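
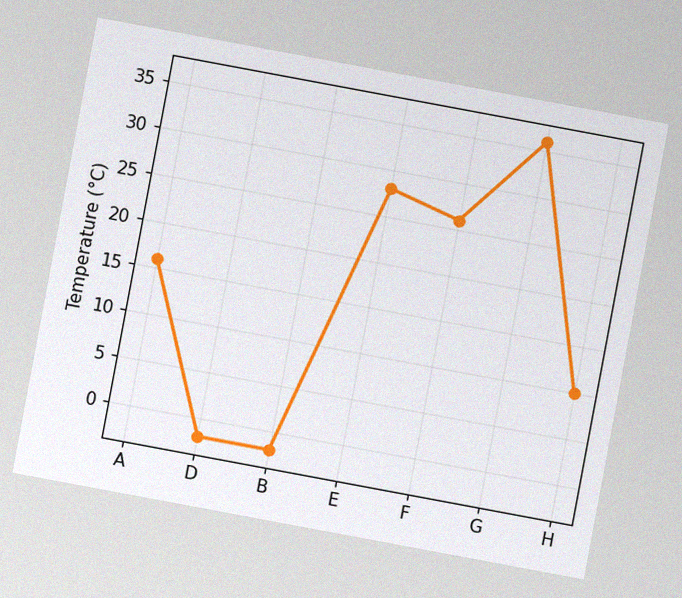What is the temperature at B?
-2°C

The chart is tilted about 11° clockwise, with some photo noise. At B, the line is at -2°C.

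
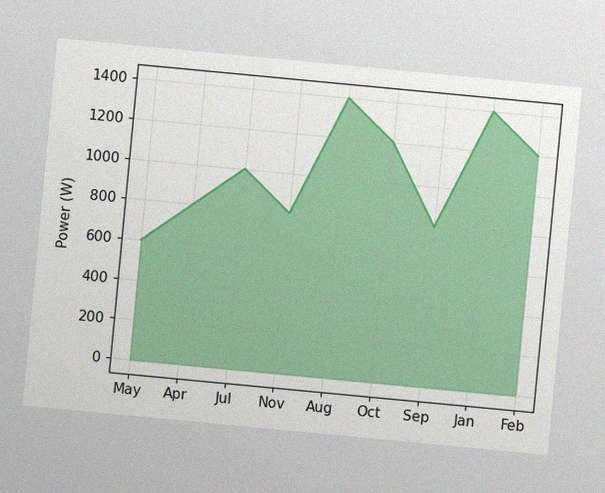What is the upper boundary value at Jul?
The chart is tilted about 5° clockwise, with some photo noise. At Jul the upper boundary is at 1000W.

1000W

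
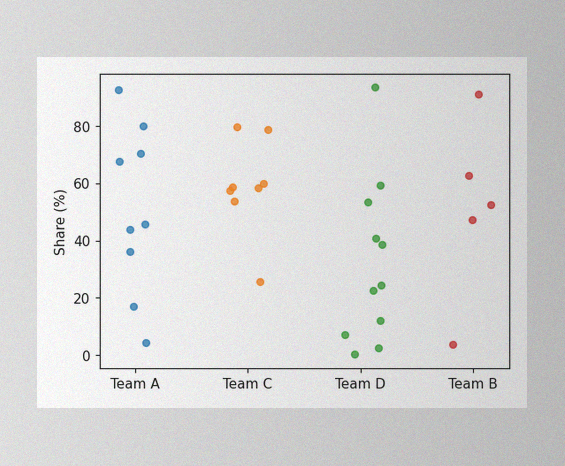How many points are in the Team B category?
The image has some photo noise and uneven lighting. Counting the markers in the Team B column gives 5.

5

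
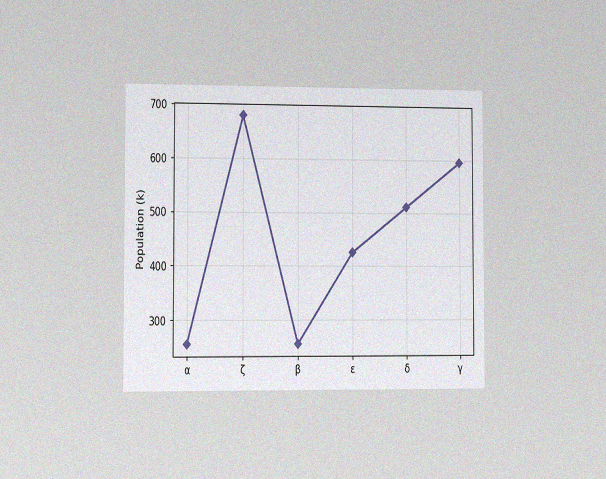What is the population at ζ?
680k

The chart is viewed slightly from the left, with some photo noise. At ζ, the line is at 680k.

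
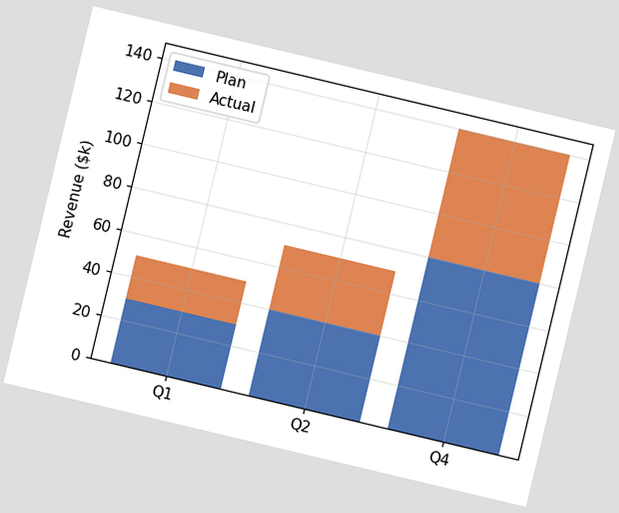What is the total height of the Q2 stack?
$70k

The chart is tilted about 13° clockwise. The Q2 stack's top reaches $70k on the y-axis.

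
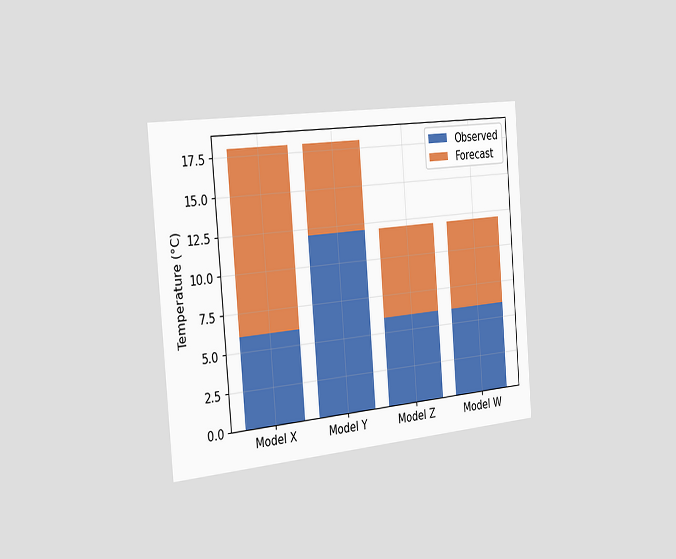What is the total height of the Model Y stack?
The chart is tilted about 5° counter-clockwise and viewed slightly from the left. The Model Y stack's top reaches 18°C on the y-axis.

18°C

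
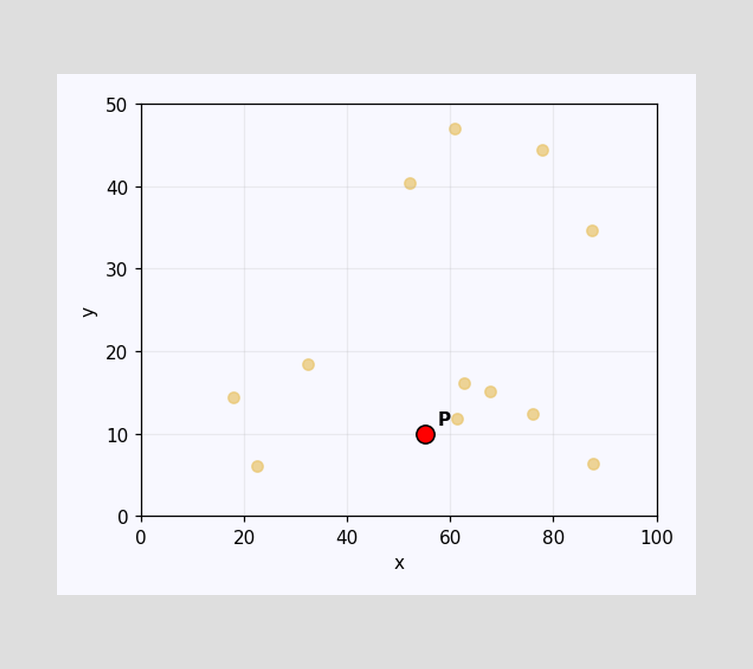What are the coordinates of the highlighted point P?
Following the gridlines from P to each axis, P sits at (55, 10).

(55, 10)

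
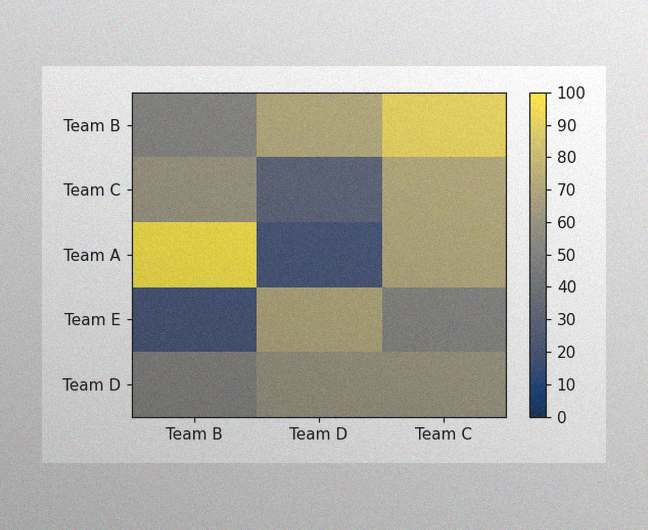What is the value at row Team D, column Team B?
The image has some photo noise and uneven lighting. Matching cell (Team D, Team B) against the colorbar gives 50.

50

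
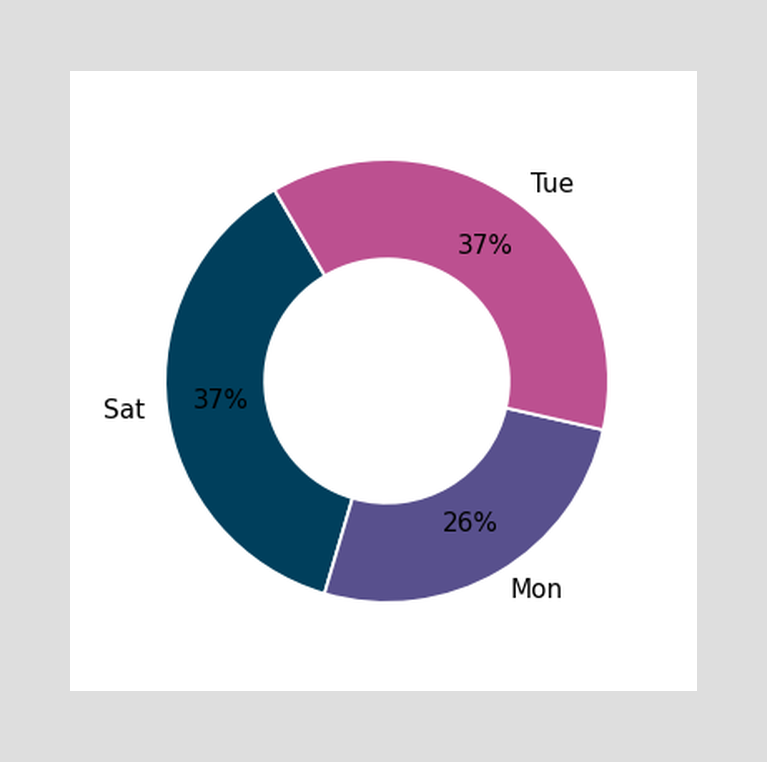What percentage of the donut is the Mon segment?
The Mon segment takes up 26% of the ring.

26%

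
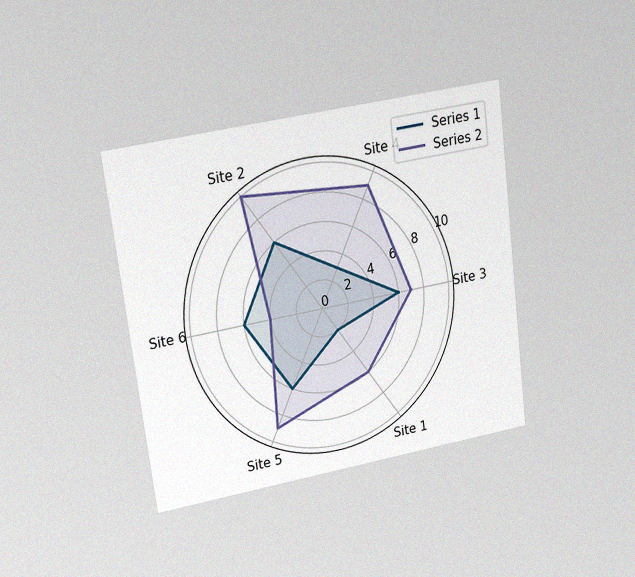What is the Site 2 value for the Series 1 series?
The chart is tilted about 7° counter-clockwise and viewed at a slight angle, with some photo noise. On the Site 2 axis, Series 1 reaches 6.

6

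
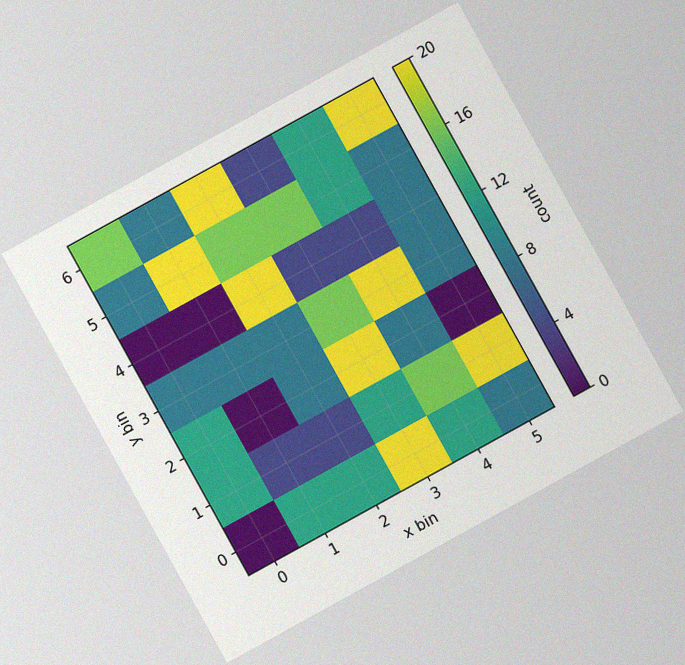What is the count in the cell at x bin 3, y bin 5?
The chart is tilted about 29° counter-clockwise, with some photo noise. Matching the cell (3, 5) against the colorbar gives 16.

16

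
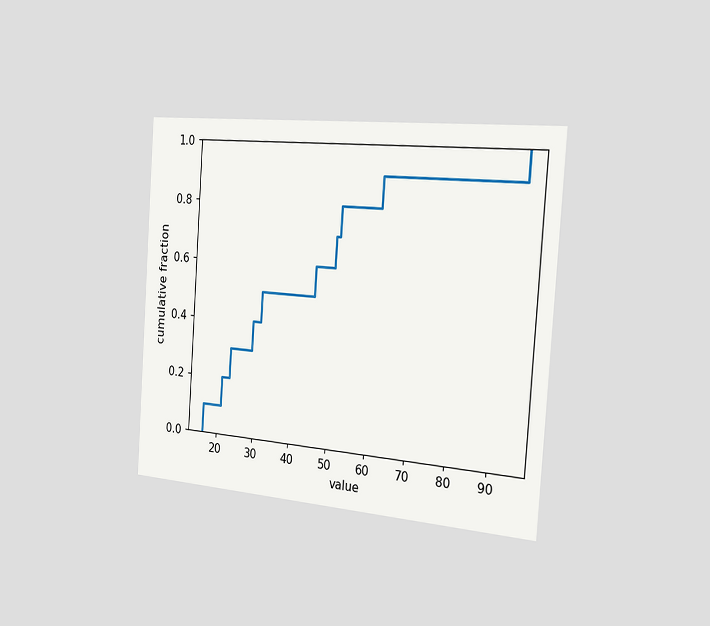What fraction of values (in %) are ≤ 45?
The chart is tilted about 4° clockwise and viewed slightly from the right. At x=45 the ECDF step is at 60%.

60%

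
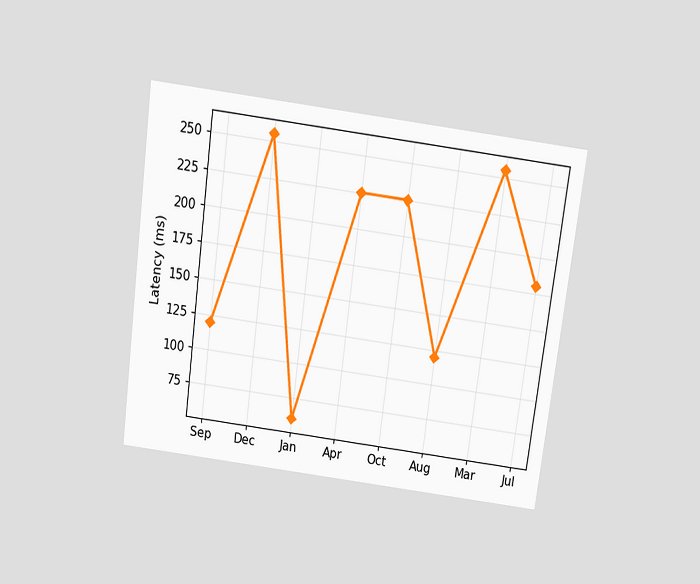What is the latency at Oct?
The chart is tilted about 7° clockwise and viewed slightly from above. At Oct, the line is at 225ms.

225ms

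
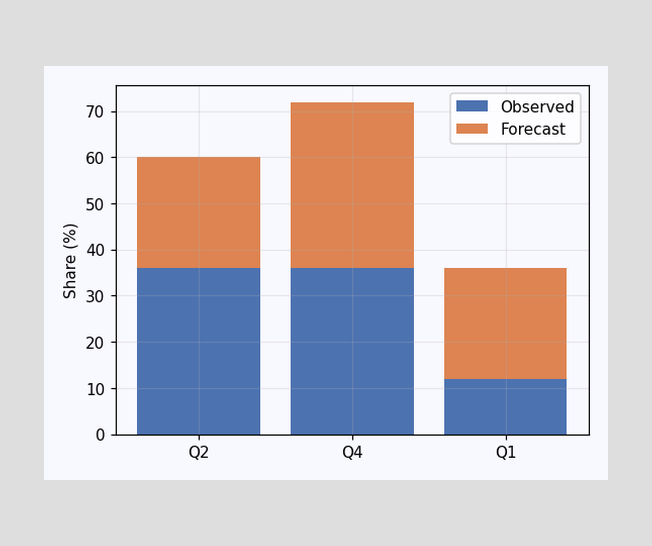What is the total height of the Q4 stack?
72%

The Q4 stack's top reaches 72% on the y-axis.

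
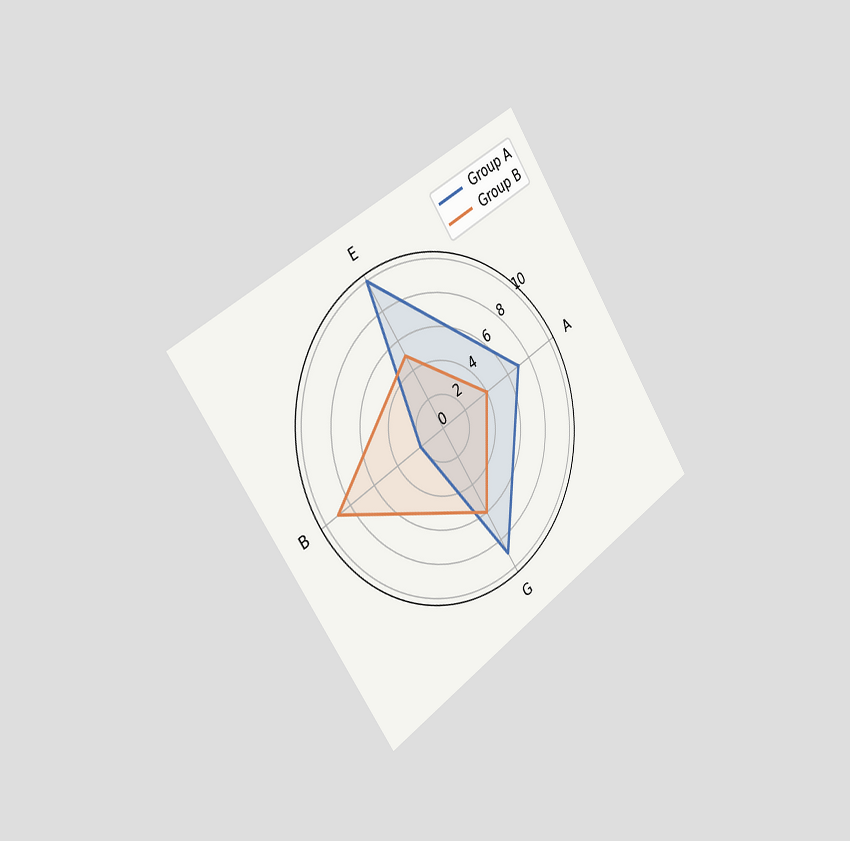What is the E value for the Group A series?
10

The chart is tilted about 34° counter-clockwise and viewed slightly from the left. On the E axis, Group A reaches 10.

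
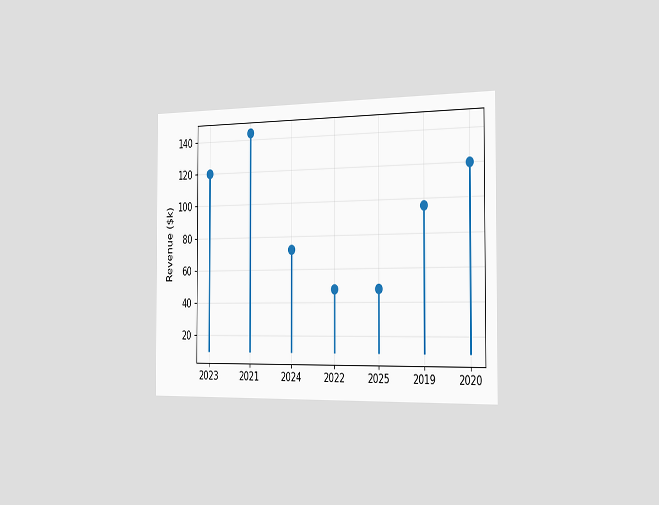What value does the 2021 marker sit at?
$144k

The chart is viewed slightly from the right. The 2021 marker sits at $144k.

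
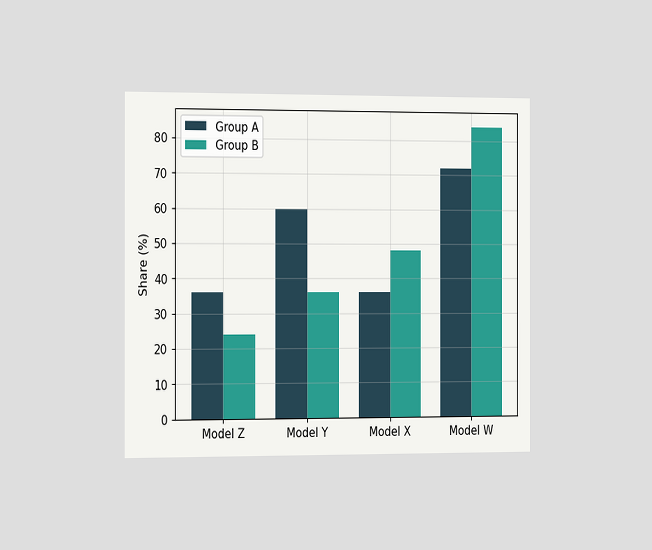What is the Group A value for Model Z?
The chart is viewed slightly from the left. The Group A bar at Model Z reaches 36% on the y-axis.

36%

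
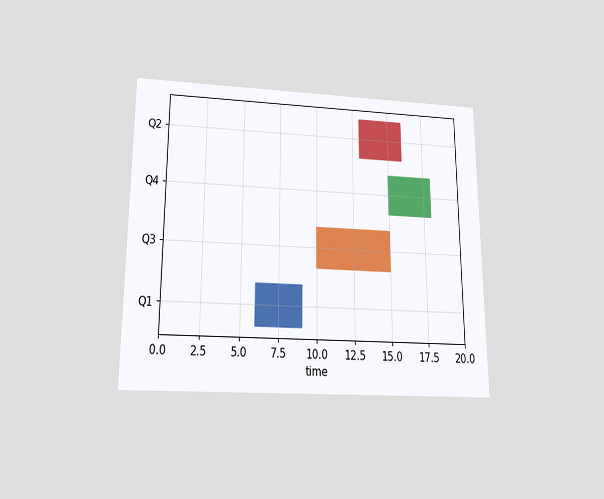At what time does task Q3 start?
10

The chart is viewed slightly from below. The Q3 bar begins at t=10.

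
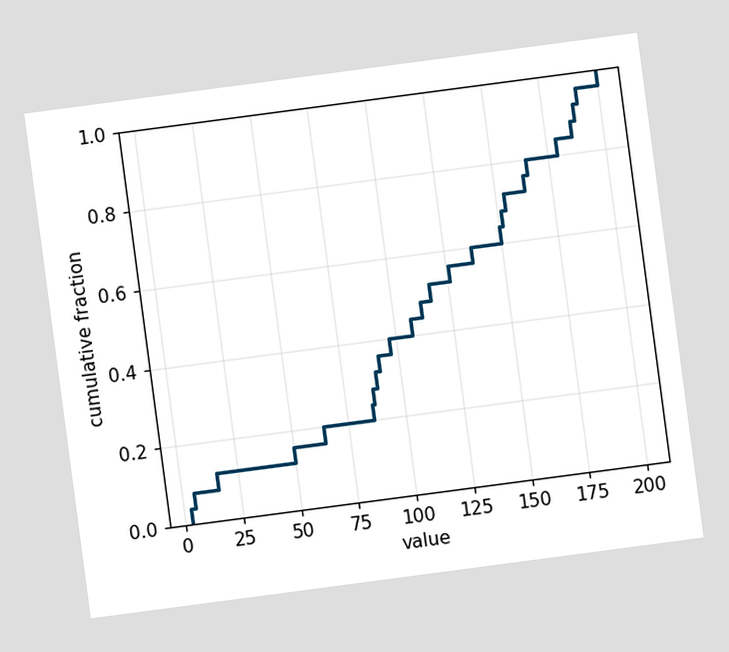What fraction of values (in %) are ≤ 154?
The chart is tilted about 8° counter-clockwise. At x=154 the ECDF step is at 72%.

72%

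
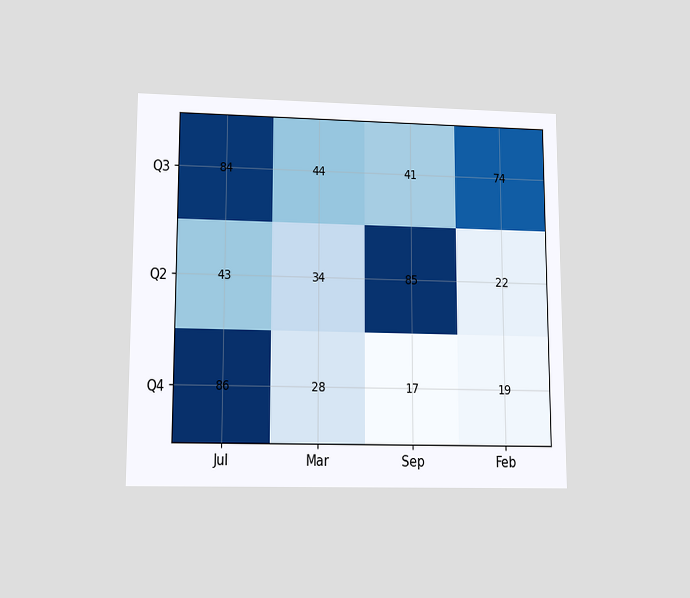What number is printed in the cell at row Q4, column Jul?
The chart is viewed at a slight angle. The (Q4, Jul) cell reads 86.

86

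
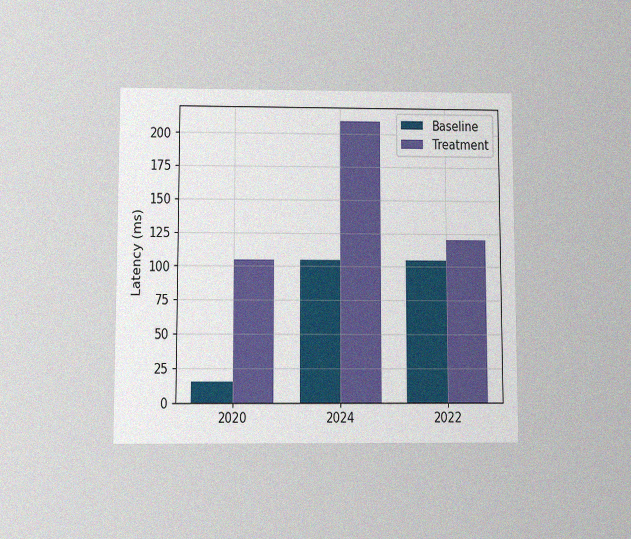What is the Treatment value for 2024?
210ms

The chart is viewed slightly from below, with some photo noise. The Treatment bar at 2024 reaches 210ms on the y-axis.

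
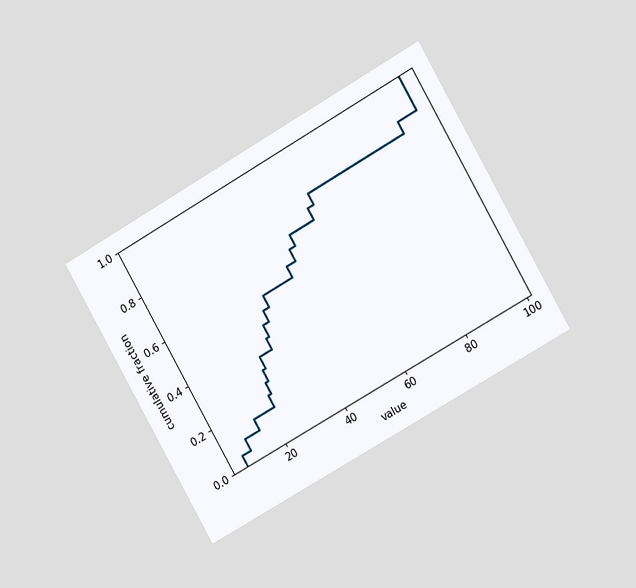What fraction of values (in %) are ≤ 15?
The chart is tilted about 30° counter-clockwise and viewed slightly from the right. At x=15 the ECDF step is at 15%.

15%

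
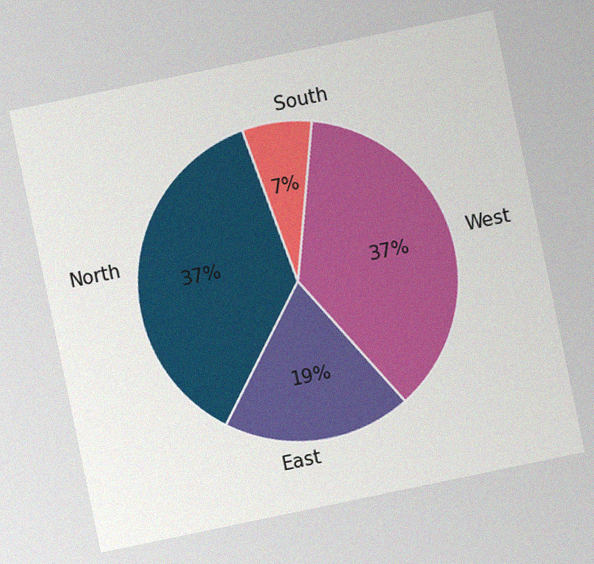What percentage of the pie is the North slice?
The chart is tilted about 12° counter-clockwise, with some photo noise. The North slice takes up 37% of the pie.

37%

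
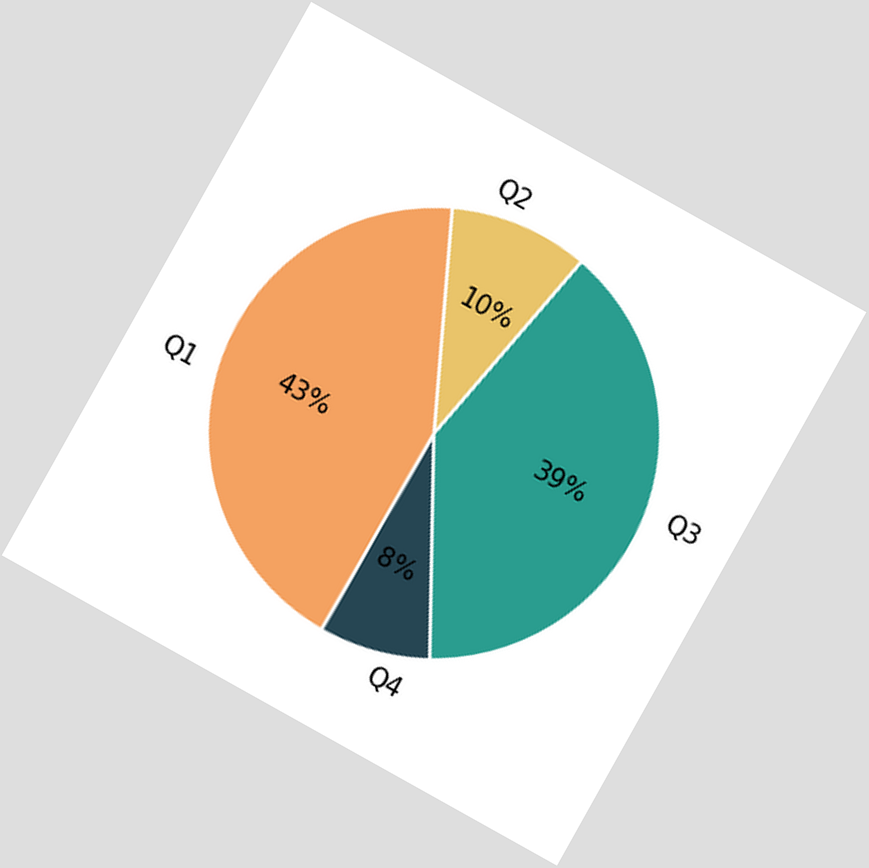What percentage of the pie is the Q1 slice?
43%

The chart is tilted about 29° clockwise. The Q1 slice takes up 43% of the pie.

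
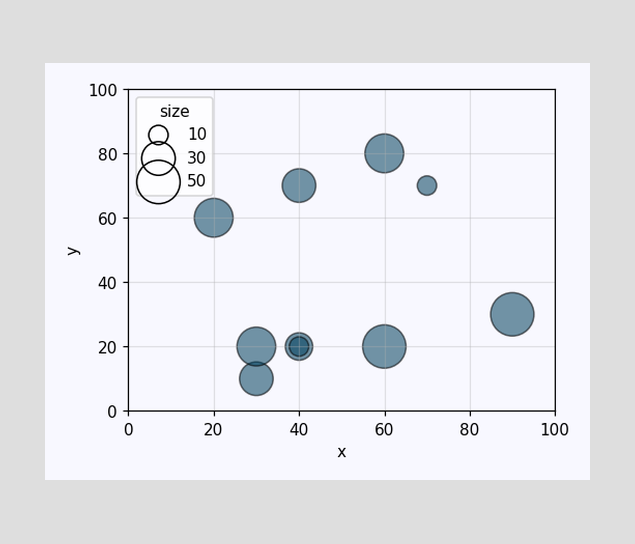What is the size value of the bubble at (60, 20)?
50

Matching the bubble at (60, 20) against the size legend gives 50.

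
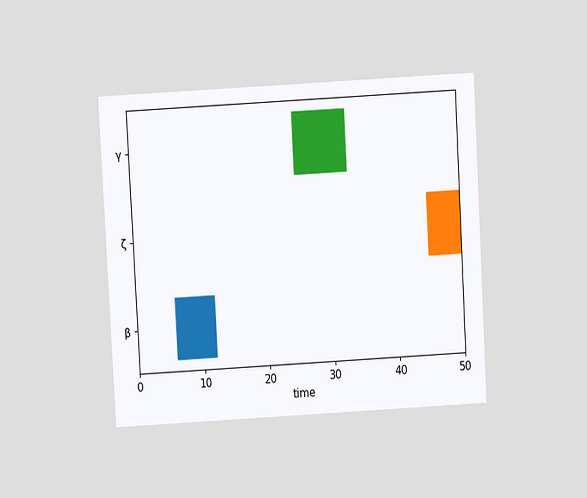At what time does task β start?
6

The chart is tilted about 3° counter-clockwise and viewed slightly from above. The β bar begins at t=6.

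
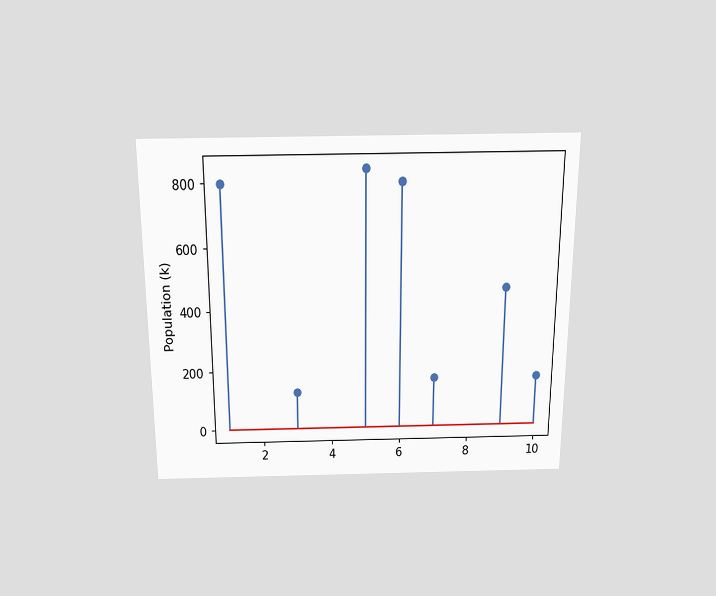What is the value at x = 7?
168k

The chart is viewed slightly from above. The stem at x=7 reaches 168k.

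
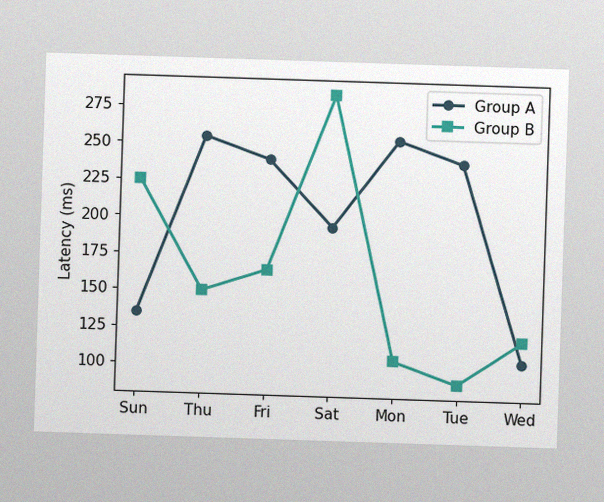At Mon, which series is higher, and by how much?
Group A, by 150ms

The image has some photo noise and uneven lighting. At Mon, Group A sits above the other line by 150ms.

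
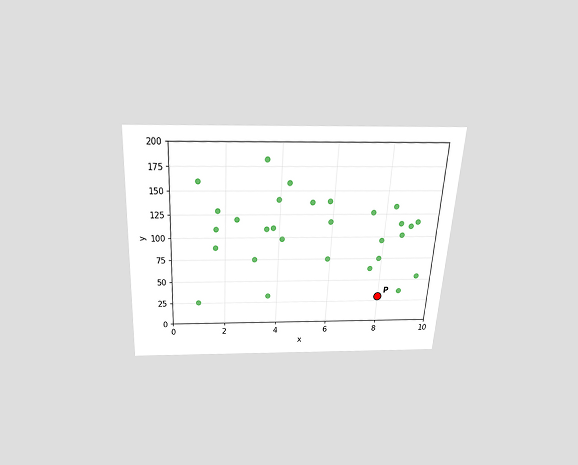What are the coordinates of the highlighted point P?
The chart is tilted about 3° clockwise and viewed slightly from above. Following the gridlines from P to each axis, P sits at (8, 30).

(8, 30)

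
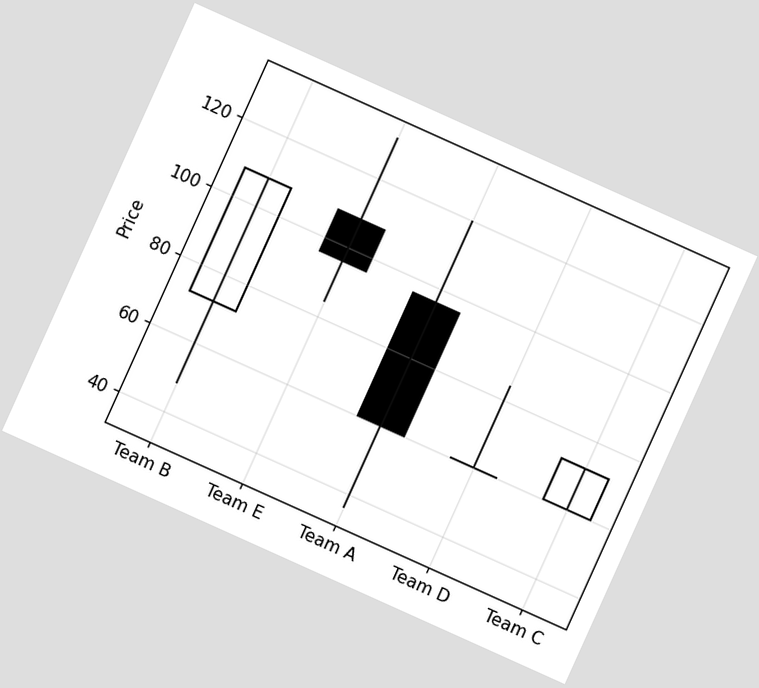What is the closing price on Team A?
60

The chart is tilted about 24° clockwise. The Team A candle closes at 60.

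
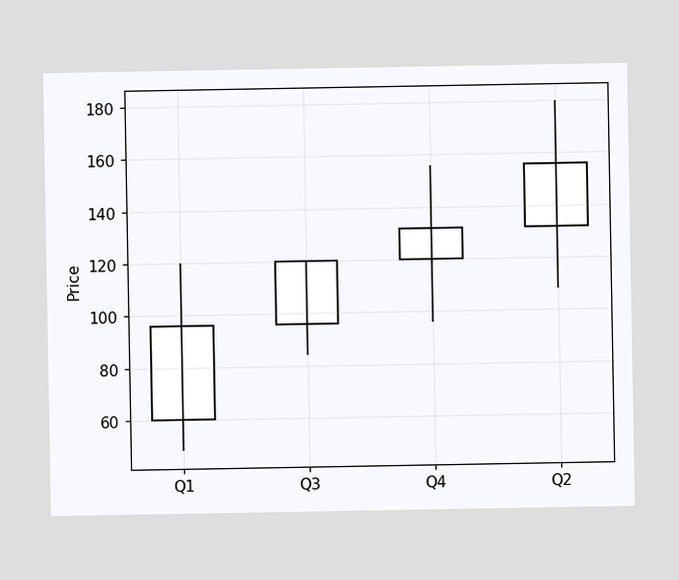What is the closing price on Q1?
96

The Q1 candle closes at 96.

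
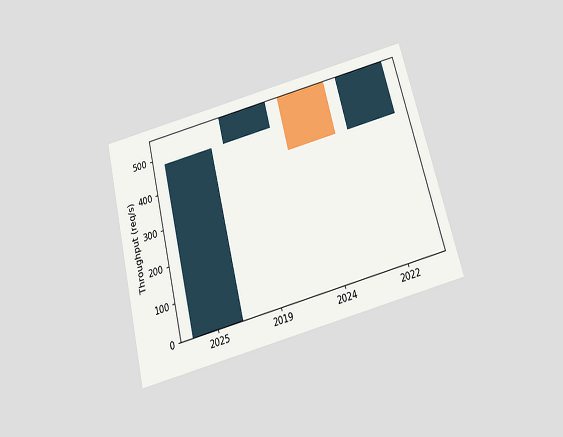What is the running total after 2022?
The chart is tilted about 14° counter-clockwise and viewed slightly from below. After 2022 the running total reaches 560req/s.

560req/s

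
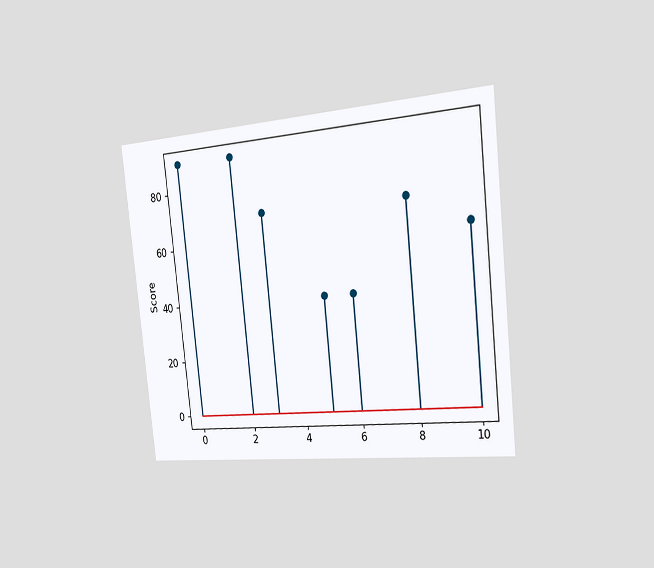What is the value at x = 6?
The chart is tilted about 6° counter-clockwise and viewed slightly from the right. The stem at x=6 reaches 40.

40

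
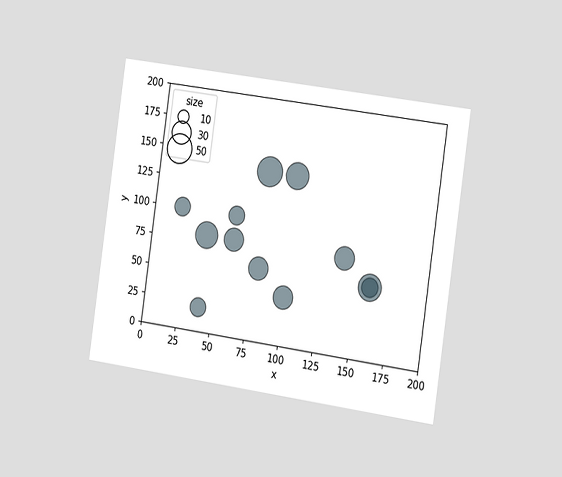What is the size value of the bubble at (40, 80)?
The chart is tilted about 8° clockwise and viewed slightly from the right. Matching the bubble at (40, 80) against the size legend gives 40.

40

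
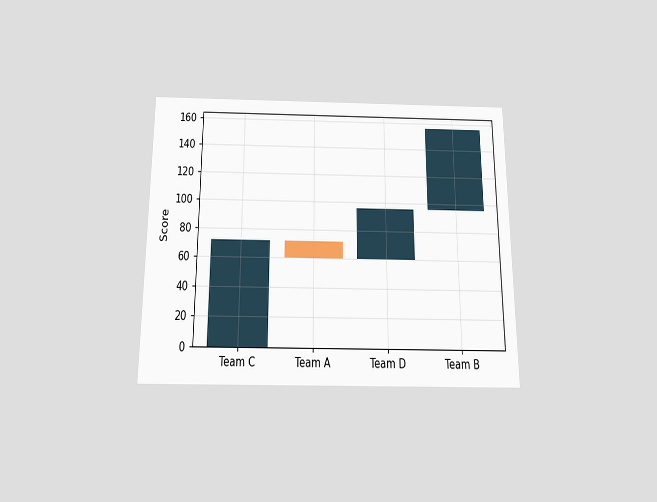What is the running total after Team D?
The chart is viewed slightly from below. After Team D the running total reaches 96.

96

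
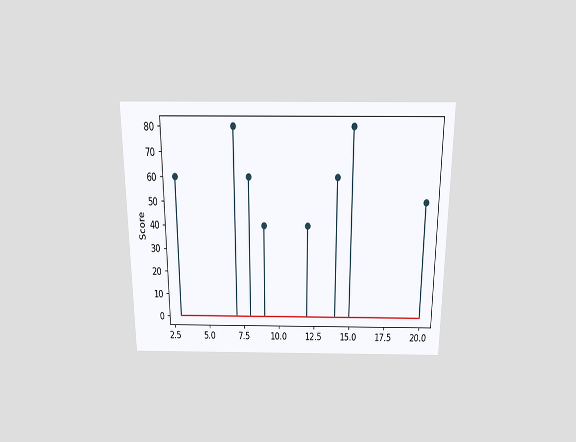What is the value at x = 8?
60

The chart is viewed slightly from above. The stem at x=8 reaches 60.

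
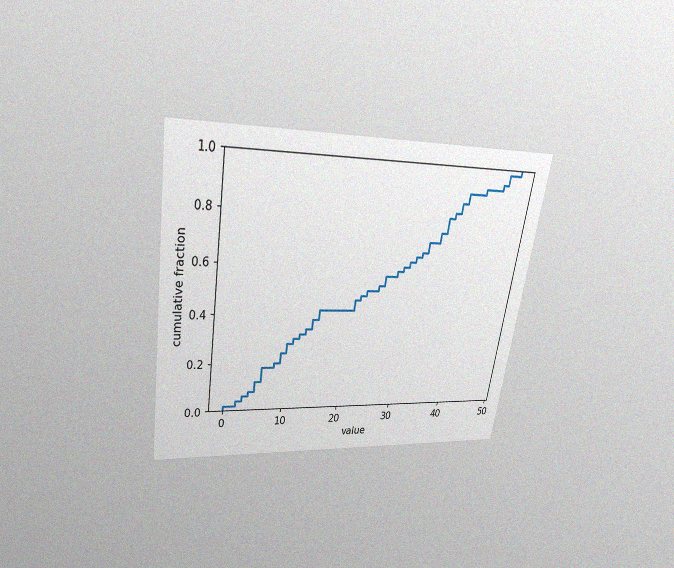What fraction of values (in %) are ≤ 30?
62%

The chart is tilted about 9° clockwise and viewed slightly from above, with some photo noise. At x=30 the ECDF step is at 62%.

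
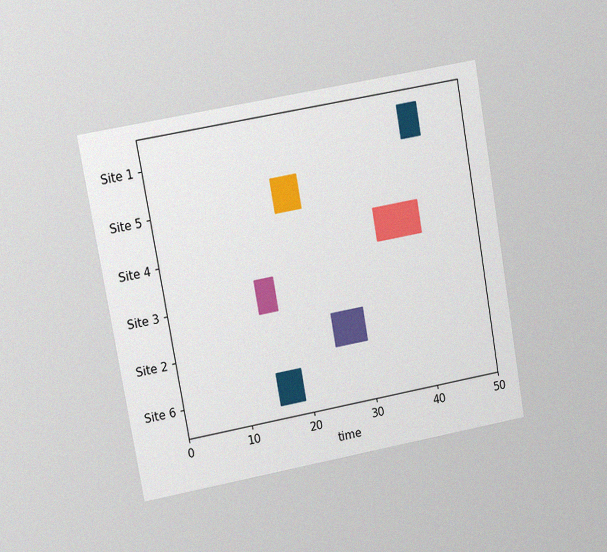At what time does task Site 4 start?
The chart is tilted about 10° counter-clockwise and viewed at a slight angle, with some photo noise. The Site 4 bar begins at t=34.

34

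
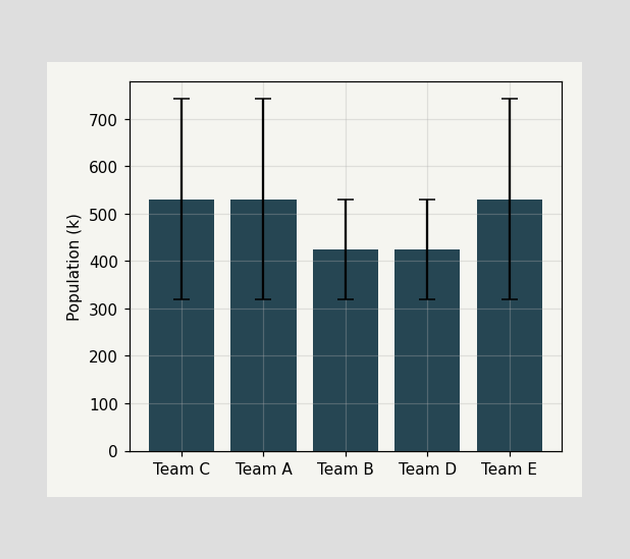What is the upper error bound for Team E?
The Team E bar's upper whisker reaches 742k.

742k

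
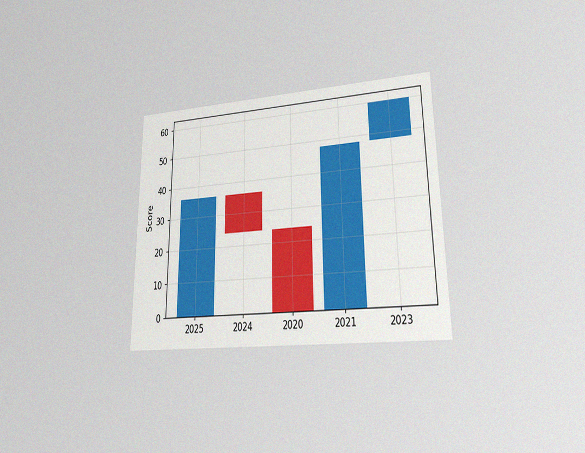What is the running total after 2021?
The chart is viewed at a slight angle, with some photo noise. After 2021 the running total reaches 48.

48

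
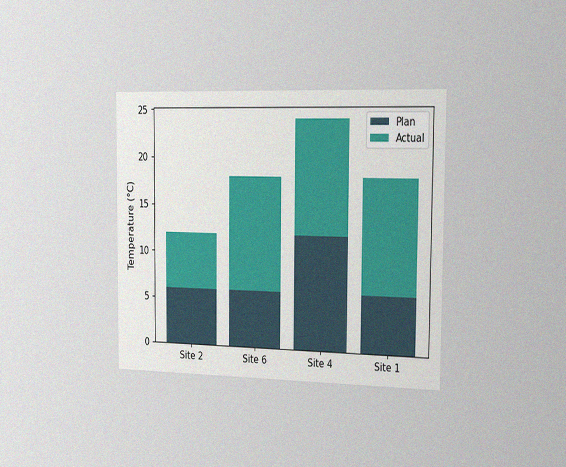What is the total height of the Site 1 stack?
18°C

The chart is viewed slightly from the right, with some photo noise. The Site 1 stack's top reaches 18°C on the y-axis.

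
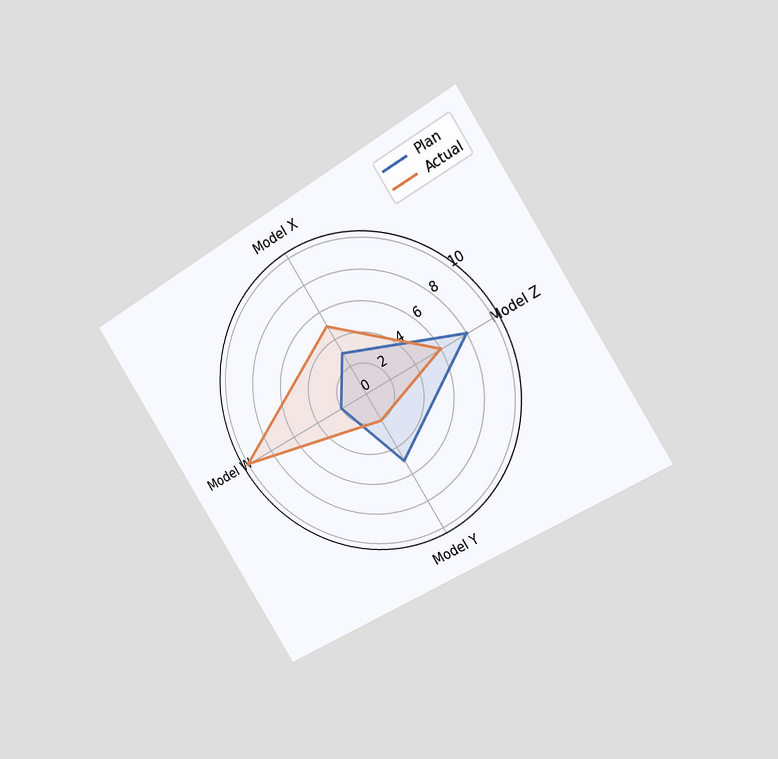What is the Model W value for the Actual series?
The chart is tilted about 32° counter-clockwise and viewed slightly from the right. On the Model W axis, Actual reaches 10.

10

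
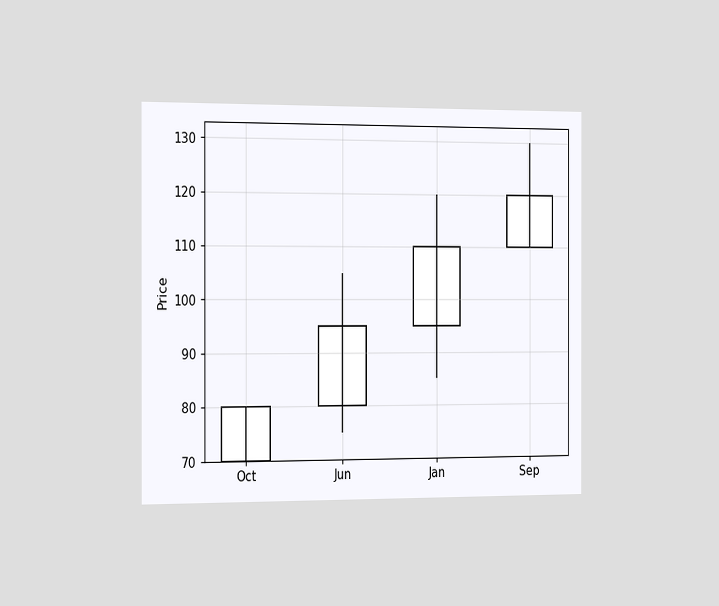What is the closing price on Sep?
120

The chart is viewed slightly from the left. The Sep candle closes at 120.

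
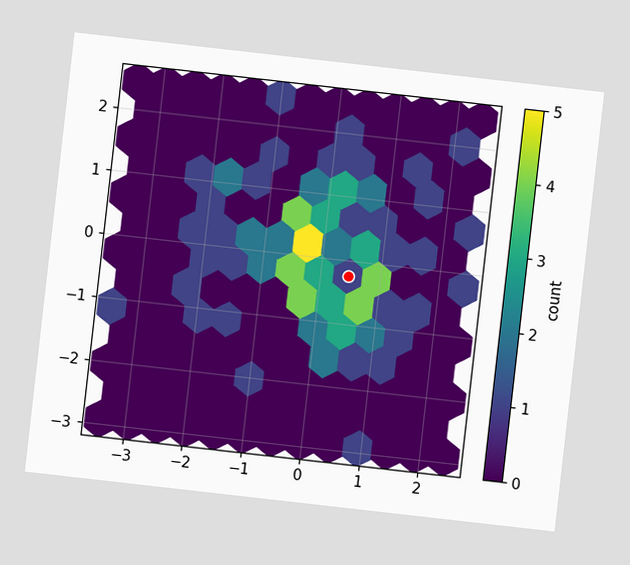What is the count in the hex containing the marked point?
The chart is tilted about 6° clockwise. The marked hex reads 1 on the colorbar.

1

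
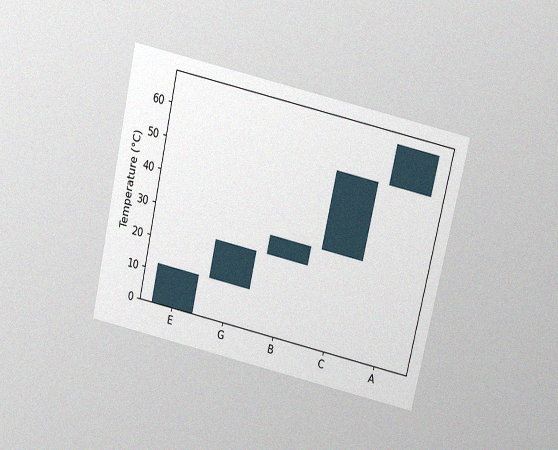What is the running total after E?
The chart is tilted about 13° clockwise and viewed slightly from above, with some photo noise. After E the running total reaches 12°C.

12°C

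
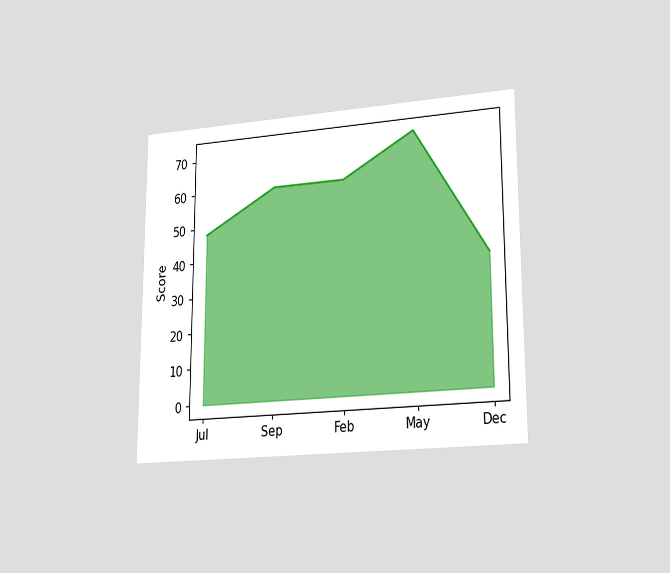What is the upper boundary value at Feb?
The chart is viewed at a slight angle. At Feb the upper boundary is at 60.

60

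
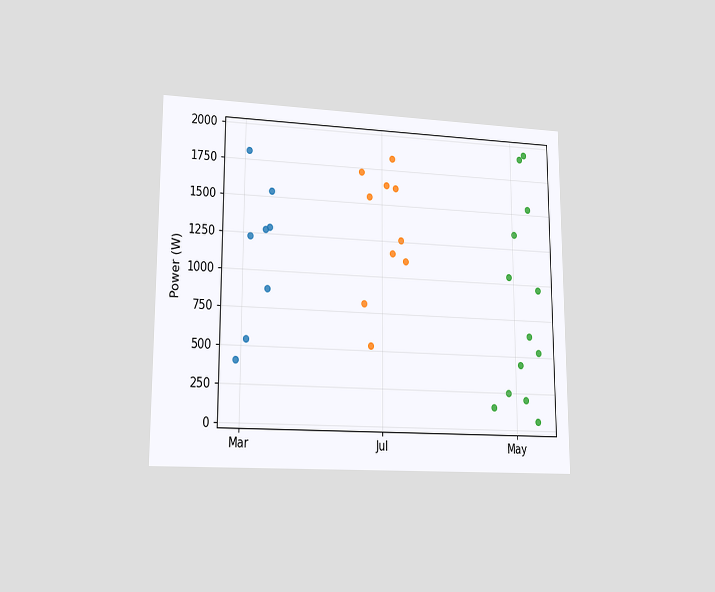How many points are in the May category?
The chart is viewed at a slight angle. Counting the markers in the May column gives 13.

13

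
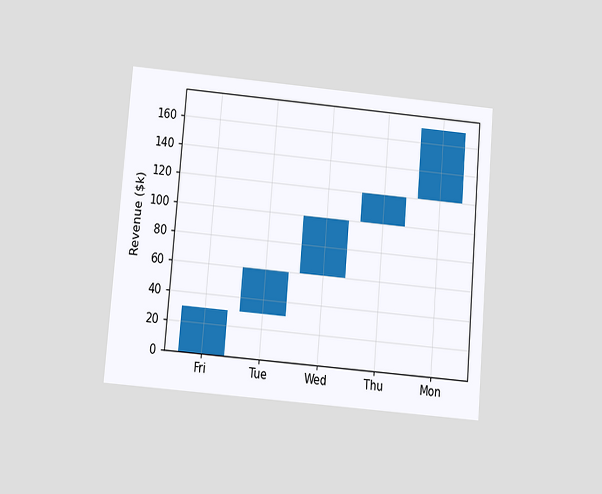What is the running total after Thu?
The chart is tilted about 5° clockwise and viewed slightly from below. After Thu the running total reaches $120k.

$120k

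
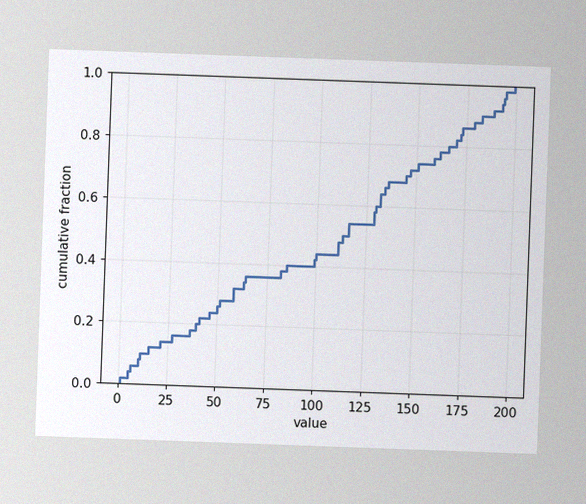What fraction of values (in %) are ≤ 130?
60%

The chart is tilted about 2° clockwise, with some photo noise. At x=130 the ECDF step is at 60%.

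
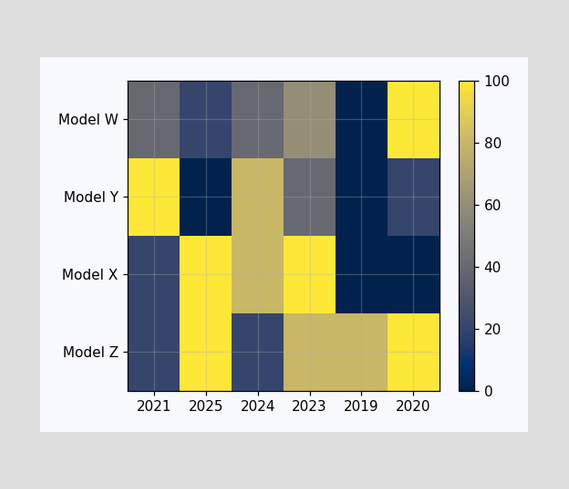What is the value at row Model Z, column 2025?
Matching cell (Model Z, 2025) against the colorbar gives 100.

100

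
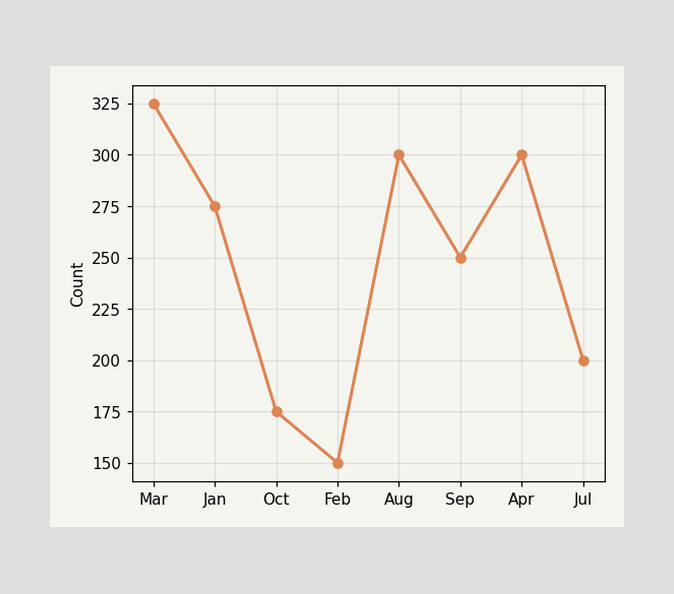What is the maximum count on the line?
The highest point is at Mar, and reading across to the y-axis gives 325.

325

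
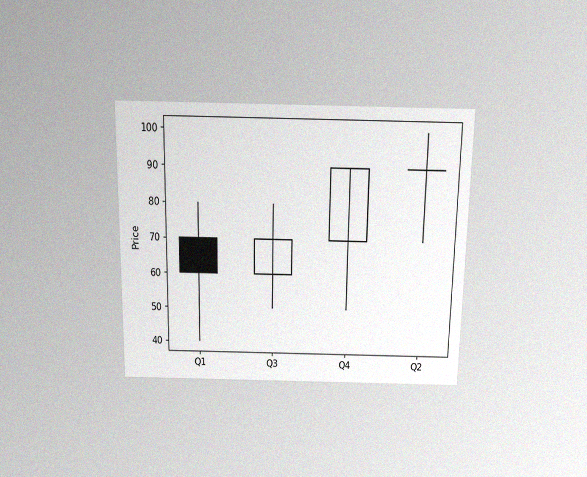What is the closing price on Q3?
The chart is viewed slightly from above, with some photo noise. The Q3 candle closes at 70.

70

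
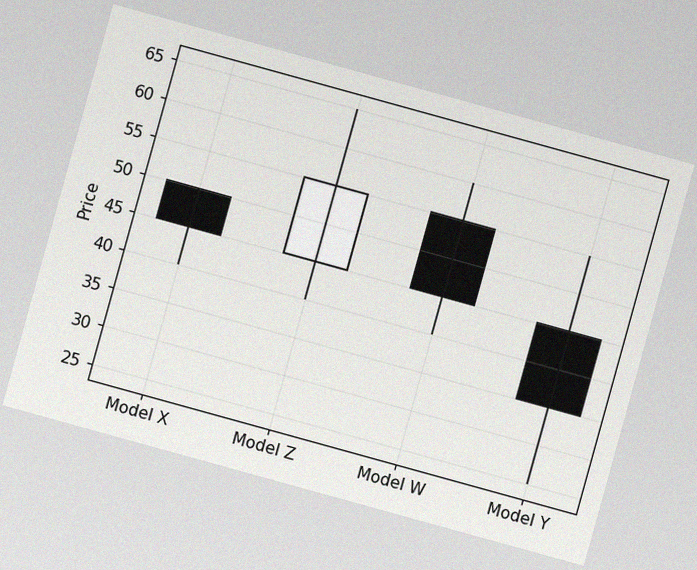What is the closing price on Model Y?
The chart is tilted about 15° clockwise, with some photo noise. The Model Y candle closes at 35.

35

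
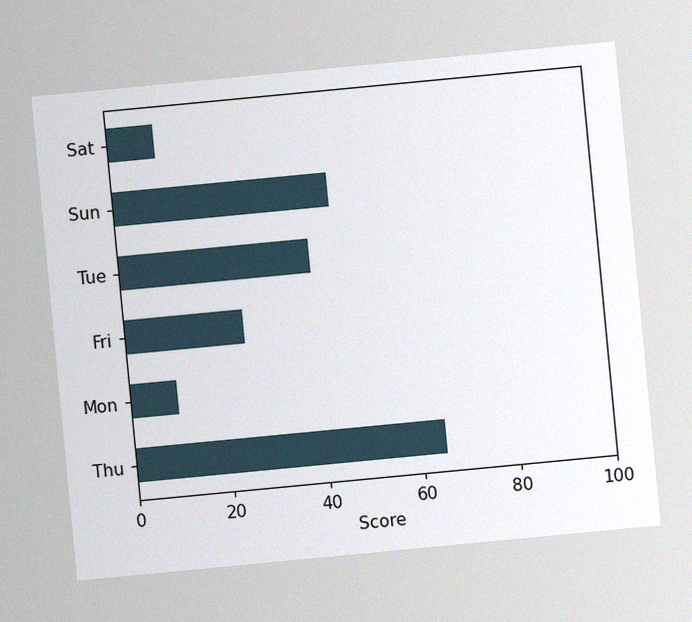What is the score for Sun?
45

The chart is tilted about 5° counter-clockwise, with some photo noise. Reading along the chart's x-axis, the Sun bar reaches 45.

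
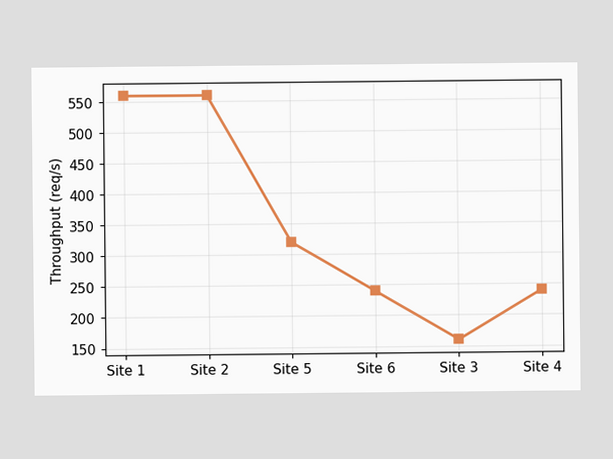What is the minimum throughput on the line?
The lowest point is at Site 3, and reading across to the y-axis gives 160req/s.

160req/s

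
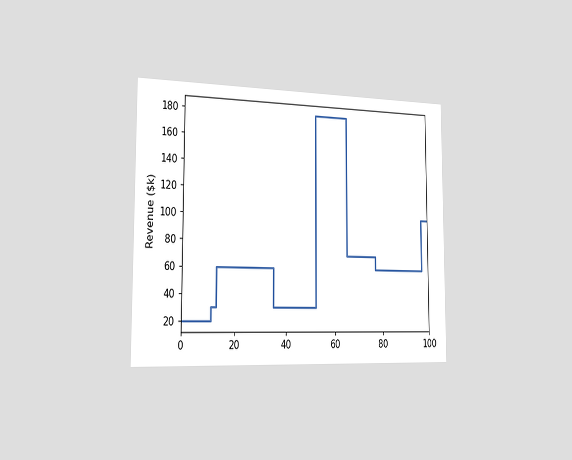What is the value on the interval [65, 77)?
$70k

The chart is viewed slightly from the left. On [65, 77) the step sits at $70k.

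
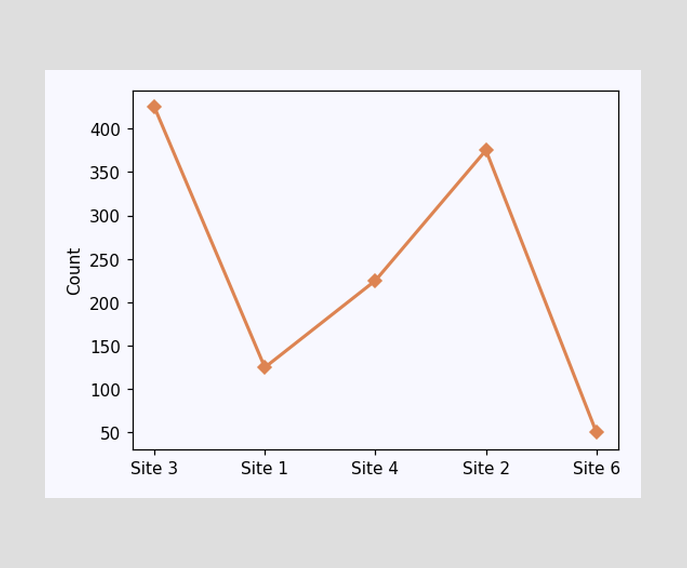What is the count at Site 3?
At Site 3, the line is at 425.

425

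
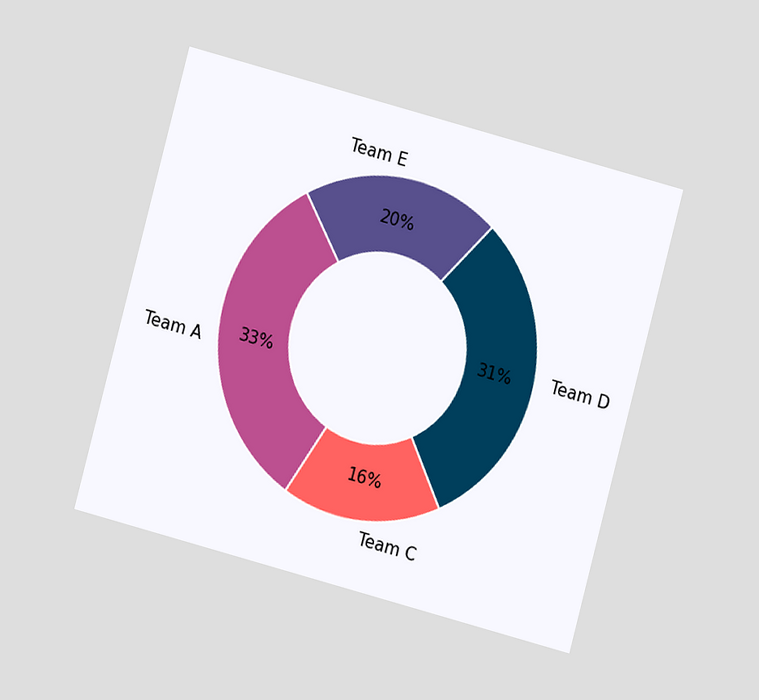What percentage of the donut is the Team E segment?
The chart is tilted about 15° clockwise and viewed at a slight angle. The Team E segment takes up 20% of the ring.

20%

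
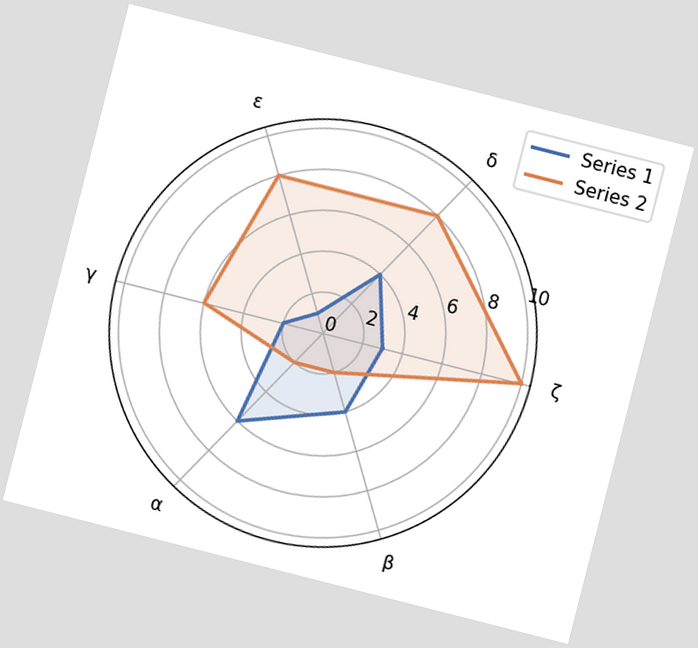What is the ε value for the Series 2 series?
8

The chart is tilted about 14° clockwise. On the ε axis, Series 2 reaches 8.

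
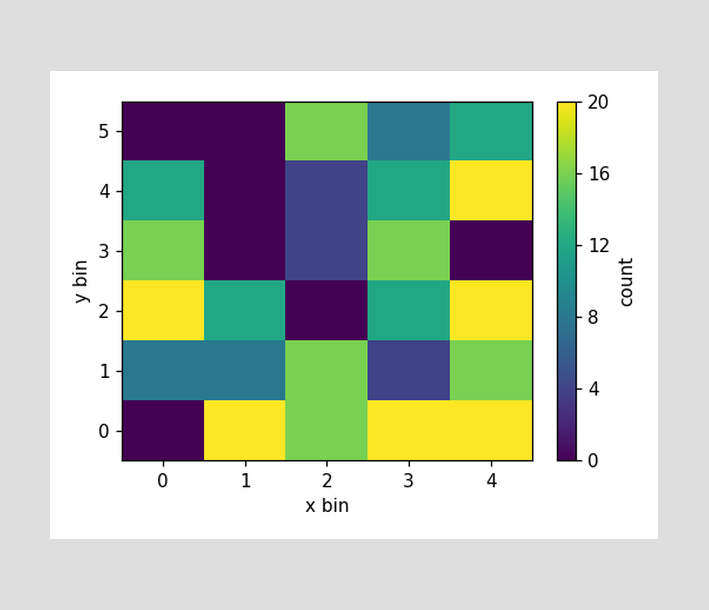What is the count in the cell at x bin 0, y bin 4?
Matching the cell (0, 4) against the colorbar gives 12.

12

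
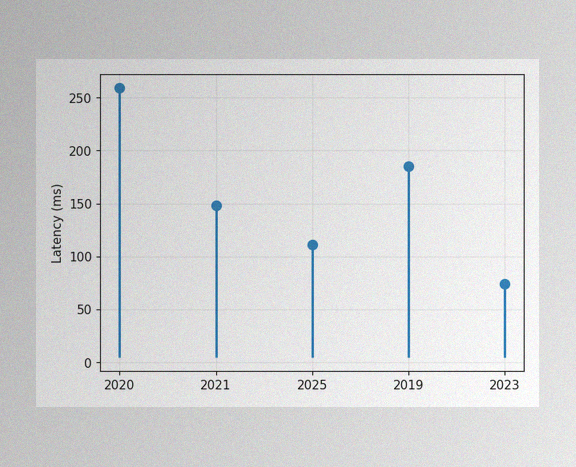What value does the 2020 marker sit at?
The image has some photo noise and uneven lighting. The 2020 marker sits at 259ms.

259ms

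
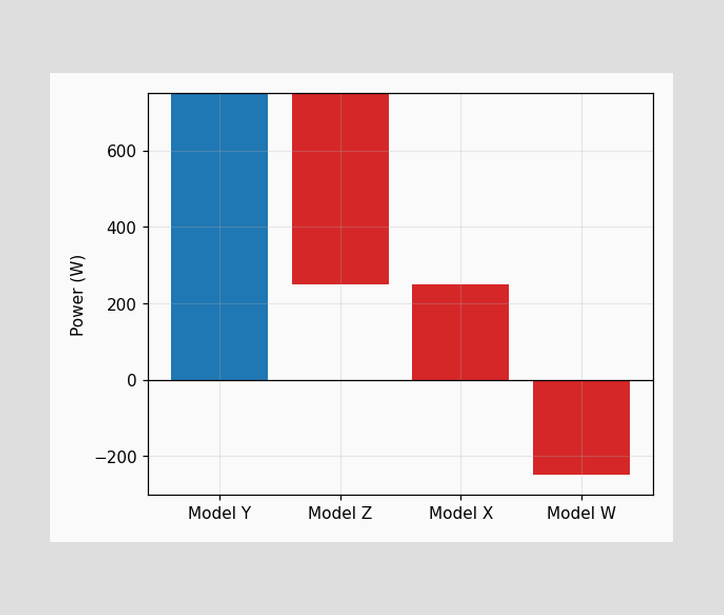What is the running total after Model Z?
After Model Z the running total reaches 250W.

250W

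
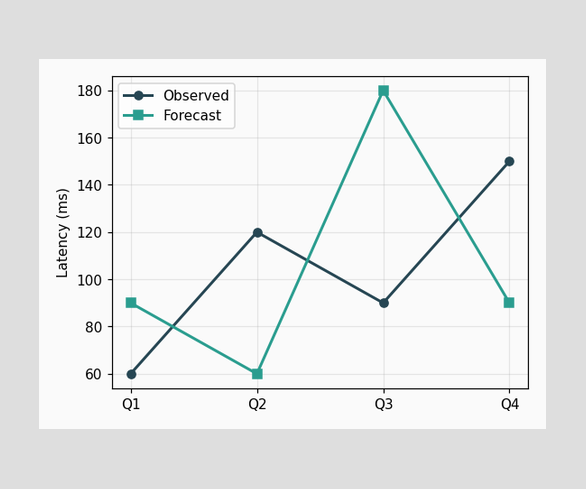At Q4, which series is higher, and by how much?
At Q4, Observed sits above the other line by 60ms.

Observed, by 60ms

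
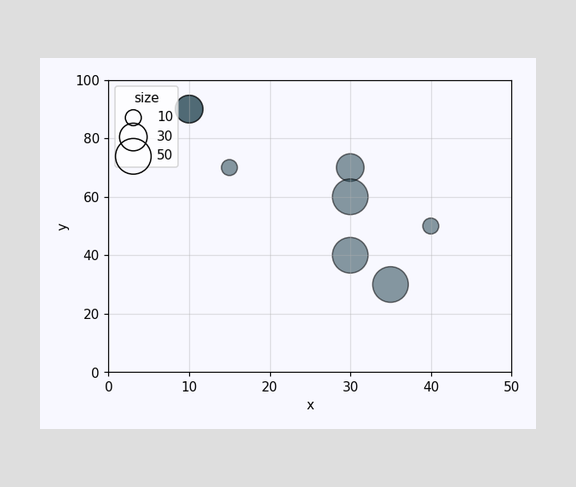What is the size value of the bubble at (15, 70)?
10

Matching the bubble at (15, 70) against the size legend gives 10.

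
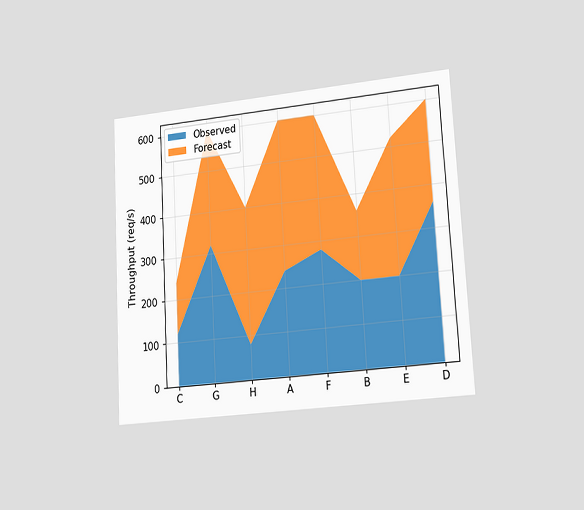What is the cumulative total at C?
240req/s

The chart is tilted about 3° counter-clockwise and viewed slightly from the right. The stacked total at C reaches 240req/s.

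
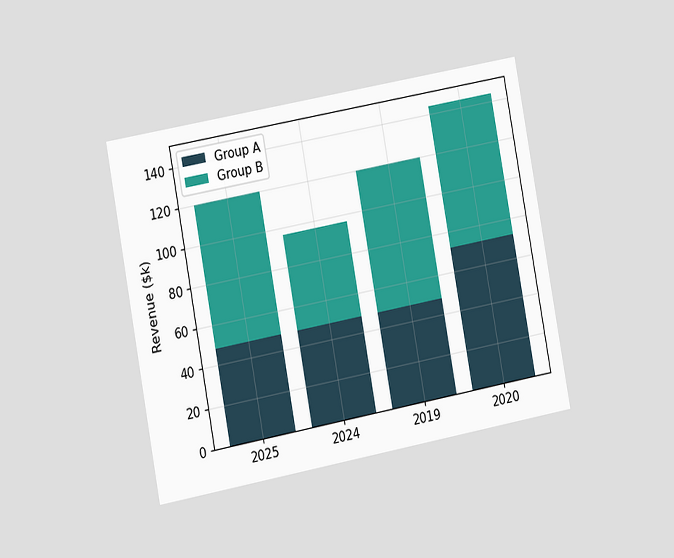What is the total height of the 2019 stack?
$120k

The chart is tilted about 11° counter-clockwise and viewed slightly from the left. The 2019 stack's top reaches $120k on the y-axis.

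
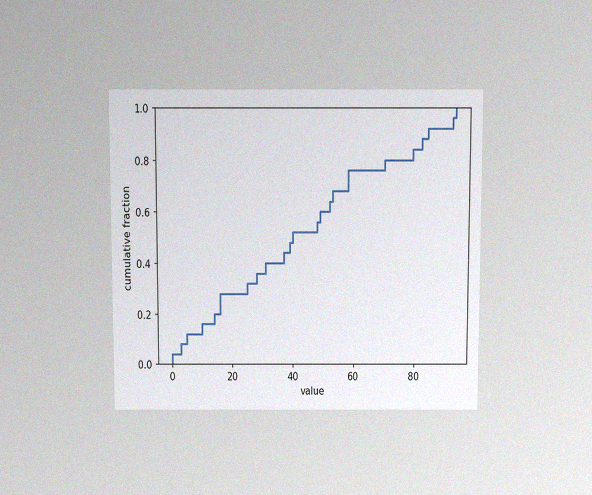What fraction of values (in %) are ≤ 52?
The chart is viewed slightly from above, with some photo noise. At x=52 the ECDF step is at 64%.

64%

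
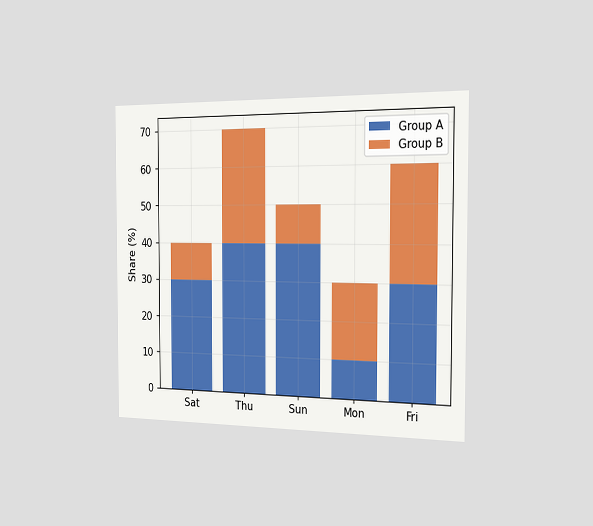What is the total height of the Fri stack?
60%

The chart is viewed slightly from the right. The Fri stack's top reaches 60% on the y-axis.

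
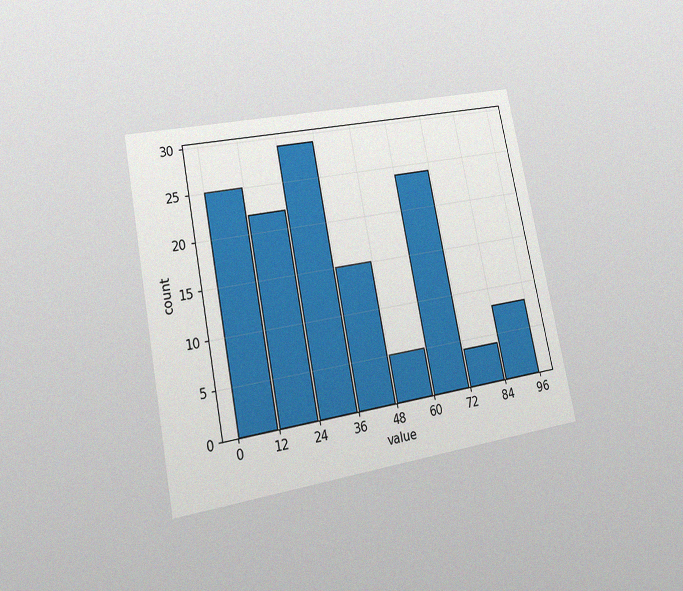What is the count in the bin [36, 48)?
The chart is tilted about 11° counter-clockwise and viewed at a slight angle, with some photo noise. The [36, 48) bin has height 15.

15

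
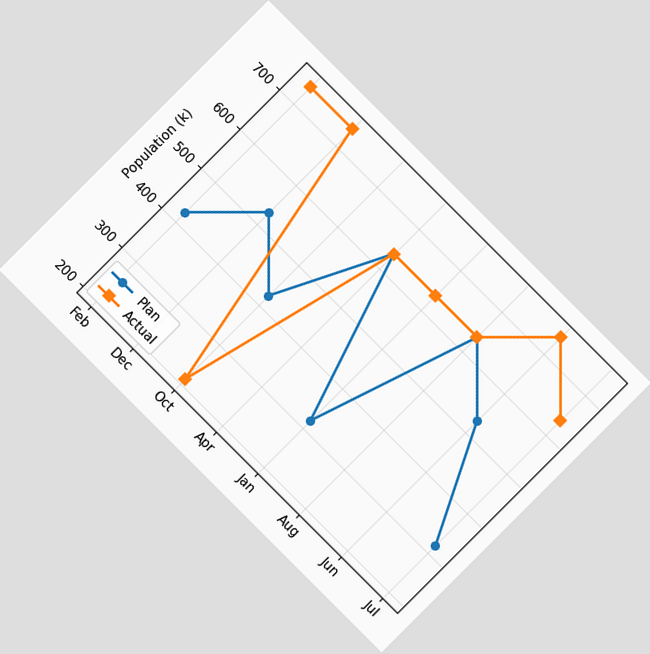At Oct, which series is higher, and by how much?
The chart is tilted about 45° clockwise. At Oct, Plan sits above the other line by 212k.

Plan, by 212k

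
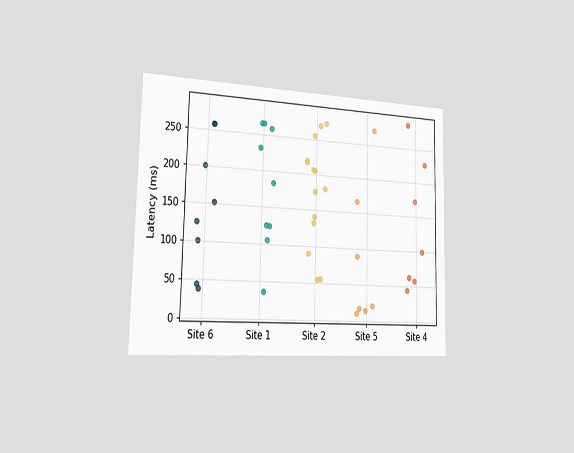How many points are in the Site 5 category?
The chart is viewed slightly from the left. Counting the markers in the Site 5 column gives 7.

7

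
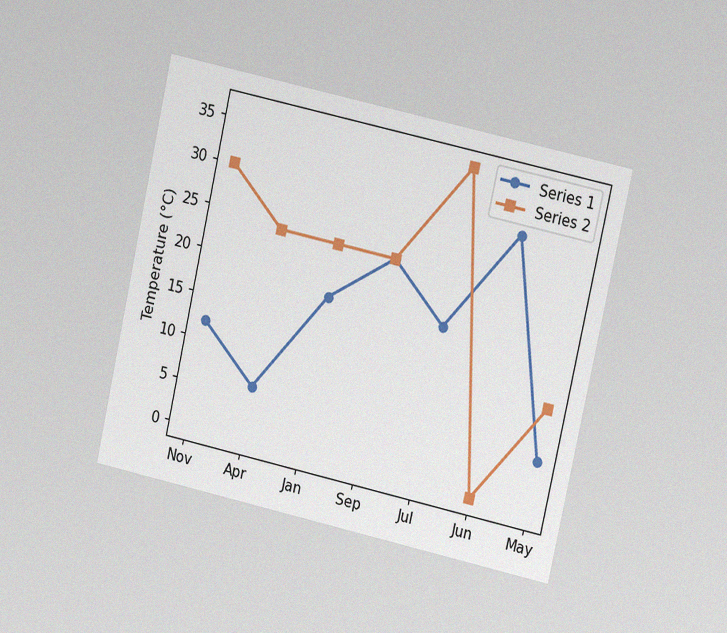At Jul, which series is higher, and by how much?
Series 2, by 18°C

The chart is tilted about 13° clockwise and viewed at a slight angle, with some photo noise. At Jul, Series 2 sits above the other line by 18°C.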